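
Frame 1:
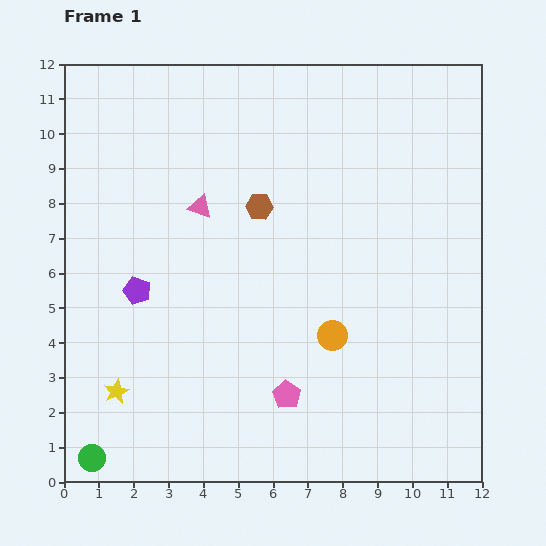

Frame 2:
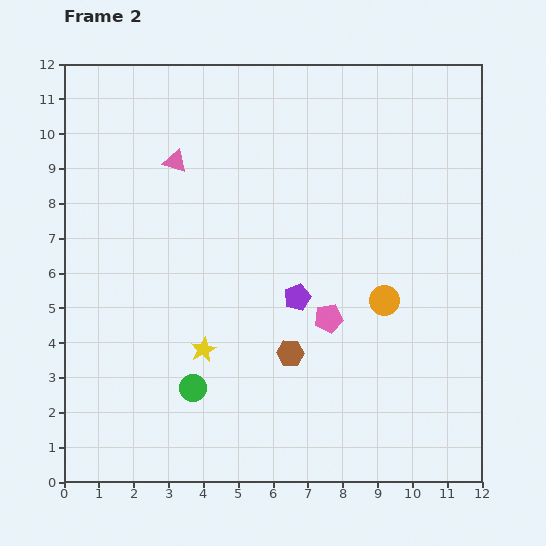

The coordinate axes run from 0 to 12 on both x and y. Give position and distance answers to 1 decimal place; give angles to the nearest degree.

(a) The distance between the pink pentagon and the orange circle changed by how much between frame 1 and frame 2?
-0.4

Distance in frame 1: 2.1. Distance in frame 2: 1.7.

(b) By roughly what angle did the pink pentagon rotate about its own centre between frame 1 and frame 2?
29° clockwise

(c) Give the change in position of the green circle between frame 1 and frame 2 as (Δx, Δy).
(2.9, 2.0)

The green circle was at (0.8, 0.7) in frame 1 and (3.7, 2.7) in frame 2.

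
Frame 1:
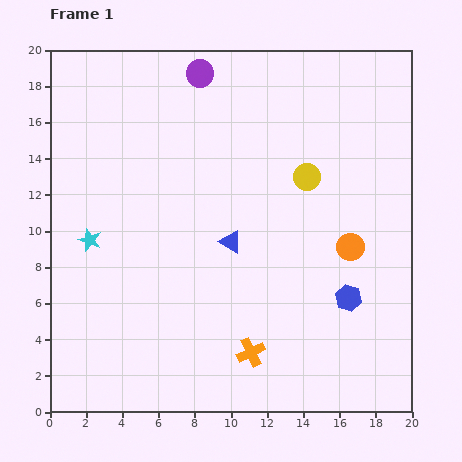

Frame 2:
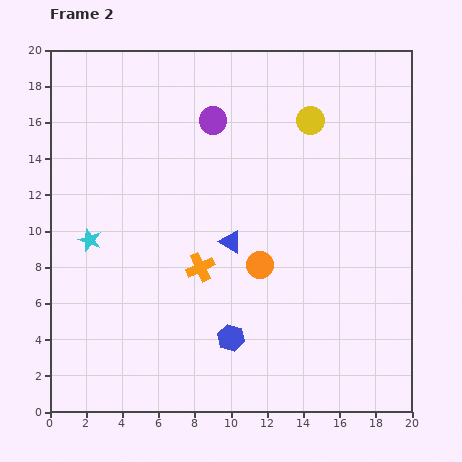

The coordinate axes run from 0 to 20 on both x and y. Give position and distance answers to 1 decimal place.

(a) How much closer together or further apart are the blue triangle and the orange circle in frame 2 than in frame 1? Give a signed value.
-4.5

Distance in frame 1: 6.6. Distance in frame 2: 2.1.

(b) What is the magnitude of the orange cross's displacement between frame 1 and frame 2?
5.5

The orange cross moved from (11.1, 3.3) to (8.3, 8.0), a distance of √(2.8² + 4.7²) ≈ 5.5.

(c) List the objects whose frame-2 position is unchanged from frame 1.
the blue triangle, the cyan star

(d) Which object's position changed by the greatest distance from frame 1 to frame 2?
the blue hexagon

(moved 6.9; next 5.5)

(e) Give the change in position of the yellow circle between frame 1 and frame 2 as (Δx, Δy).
(0.2, 3.1)

The yellow circle was at (14.2, 13.0) in frame 1 and (14.4, 16.1) in frame 2.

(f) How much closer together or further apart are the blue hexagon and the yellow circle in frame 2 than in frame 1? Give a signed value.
+5.7

Distance in frame 1: 7.1. Distance in frame 2: 12.8.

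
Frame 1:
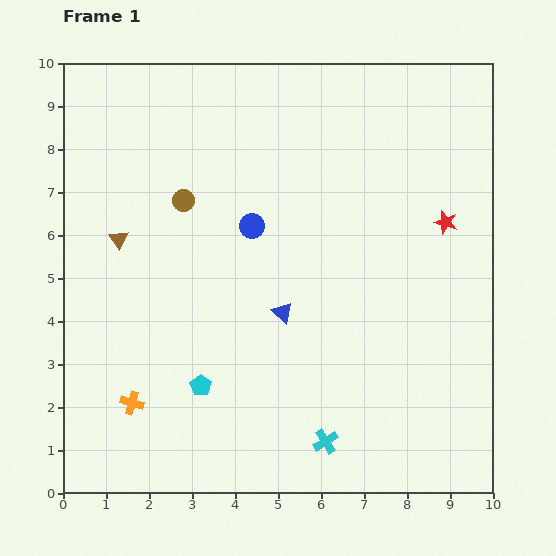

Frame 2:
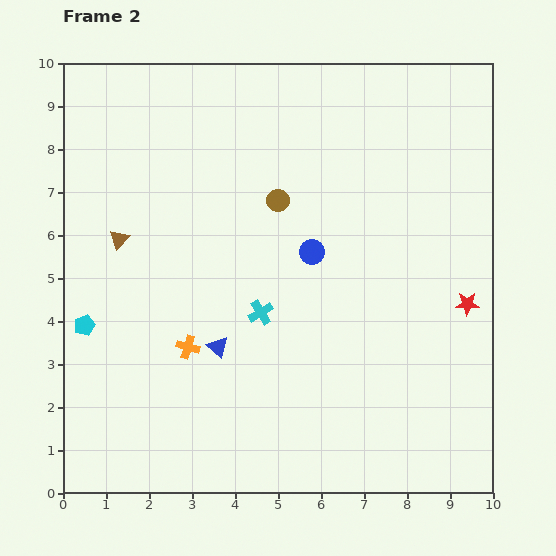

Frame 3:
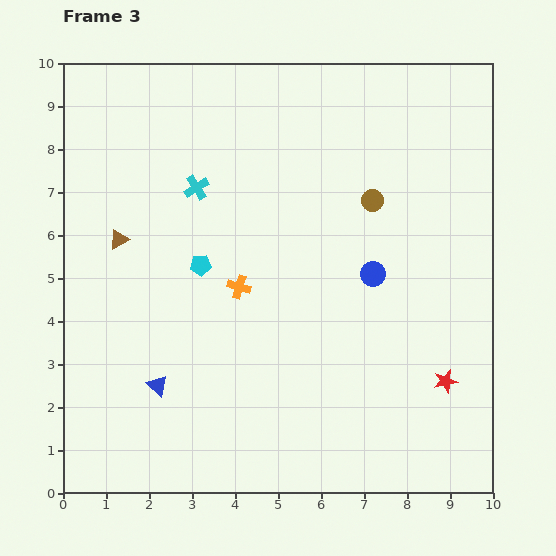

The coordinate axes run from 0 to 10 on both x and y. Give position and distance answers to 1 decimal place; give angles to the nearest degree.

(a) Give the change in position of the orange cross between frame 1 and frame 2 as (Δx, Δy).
(1.3, 1.3)

The orange cross was at (1.6, 2.1) in frame 1 and (2.9, 3.4) in frame 2.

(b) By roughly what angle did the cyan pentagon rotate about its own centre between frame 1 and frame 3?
30° clockwise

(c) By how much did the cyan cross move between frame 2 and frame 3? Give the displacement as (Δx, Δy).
(-1.5, 2.9)

The cyan cross was at (4.6, 4.2) in frame 2 and (3.1, 7.1) in frame 3.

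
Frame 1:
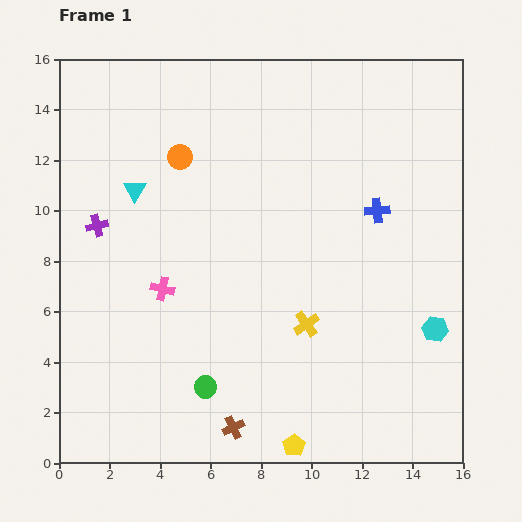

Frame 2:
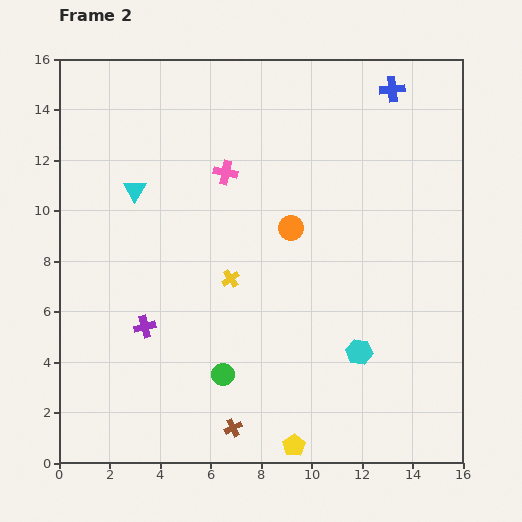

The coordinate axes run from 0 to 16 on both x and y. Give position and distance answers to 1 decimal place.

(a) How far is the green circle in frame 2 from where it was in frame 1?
0.9

The green circle moved from (5.8, 3.0) to (6.5, 3.5), a distance of √(0.7² + 0.5²) ≈ 0.9.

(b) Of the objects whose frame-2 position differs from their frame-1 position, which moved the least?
the green circle

(moved 0.9)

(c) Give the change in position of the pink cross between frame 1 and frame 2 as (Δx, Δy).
(2.5, 4.6)

The pink cross was at (4.1, 6.9) in frame 1 and (6.6, 11.5) in frame 2.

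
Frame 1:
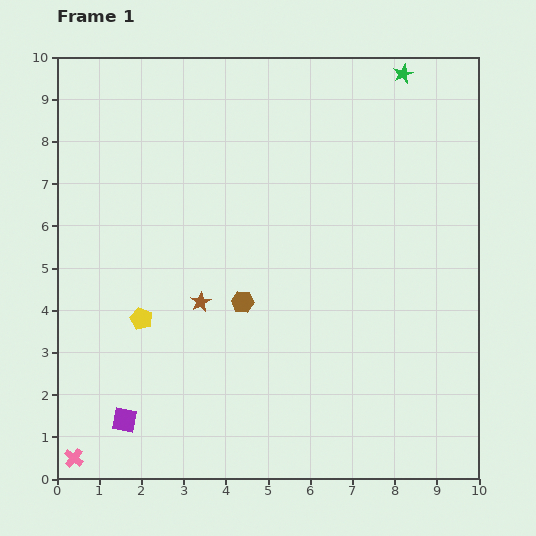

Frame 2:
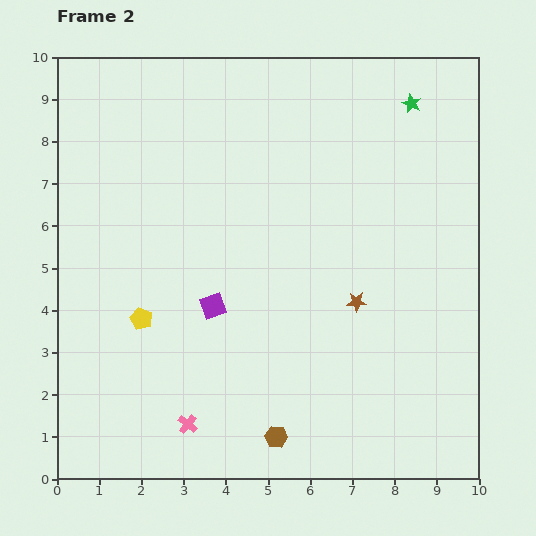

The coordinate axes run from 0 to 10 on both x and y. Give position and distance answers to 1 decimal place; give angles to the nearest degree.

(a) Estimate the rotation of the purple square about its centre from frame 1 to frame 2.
30° counter-clockwise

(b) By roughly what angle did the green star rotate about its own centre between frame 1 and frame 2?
22° counter-clockwise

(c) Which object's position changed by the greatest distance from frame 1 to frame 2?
the brown star

(moved 3.7; next 3.4)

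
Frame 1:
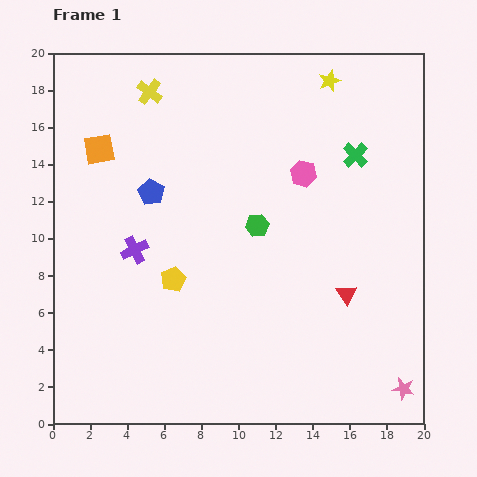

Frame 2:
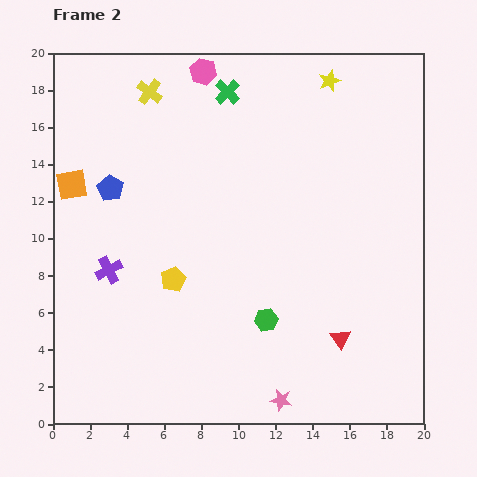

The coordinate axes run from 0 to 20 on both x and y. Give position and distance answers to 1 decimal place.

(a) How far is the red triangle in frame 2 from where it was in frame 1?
2.4

The red triangle moved from (15.8, 7.0) to (15.5, 4.6), a distance of √(0.3² + 2.4²) ≈ 2.4.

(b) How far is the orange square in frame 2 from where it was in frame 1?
2.4

The orange square moved from (2.5, 14.8) to (1.0, 12.9), a distance of √(1.5² + 1.9²) ≈ 2.4.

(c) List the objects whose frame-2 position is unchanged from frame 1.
the yellow cross, the yellow star, the yellow pentagon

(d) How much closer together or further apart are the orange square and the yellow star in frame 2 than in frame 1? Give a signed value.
+2.1

Distance in frame 1: 12.9. Distance in frame 2: 15.0.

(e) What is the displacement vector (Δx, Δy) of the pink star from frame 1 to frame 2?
(-6.6, -0.6)

The pink star was at (18.9, 1.9) in frame 1 and (12.3, 1.3) in frame 2.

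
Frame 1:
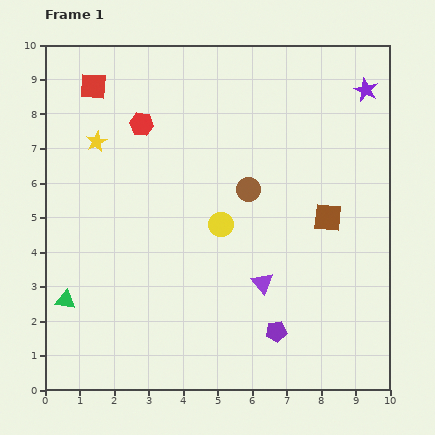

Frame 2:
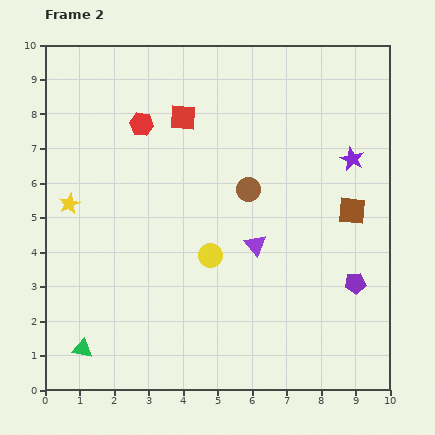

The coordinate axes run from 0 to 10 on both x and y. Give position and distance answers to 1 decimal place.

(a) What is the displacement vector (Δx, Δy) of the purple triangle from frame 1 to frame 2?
(-0.2, 1.1)

The purple triangle was at (6.3, 3.1) in frame 1 and (6.1, 4.2) in frame 2.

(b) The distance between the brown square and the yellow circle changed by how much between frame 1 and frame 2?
+1.2

Distance in frame 1: 3.1. Distance in frame 2: 4.3.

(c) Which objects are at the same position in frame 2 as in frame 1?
the red hexagon, the brown circle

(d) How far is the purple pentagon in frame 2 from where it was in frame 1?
2.7

The purple pentagon moved from (6.7, 1.7) to (9.0, 3.1), a distance of √(2.3² + 1.4²) ≈ 2.7.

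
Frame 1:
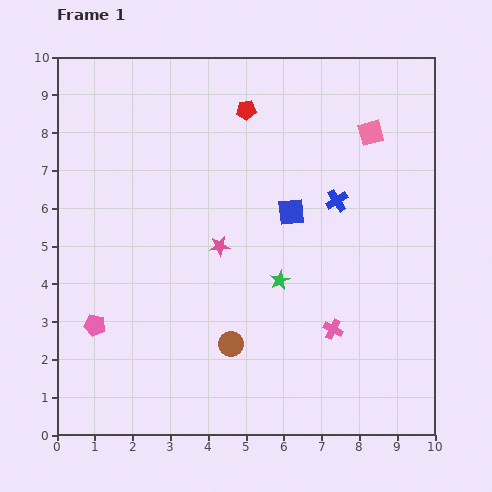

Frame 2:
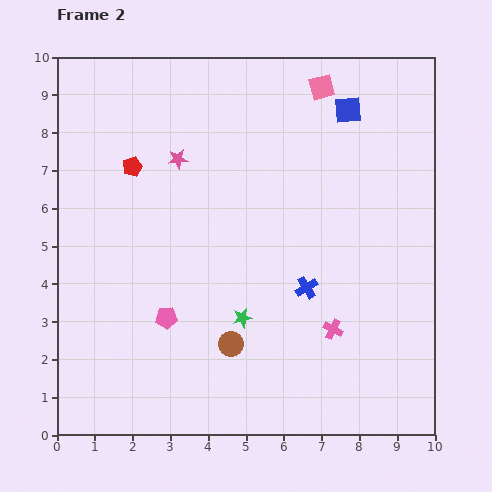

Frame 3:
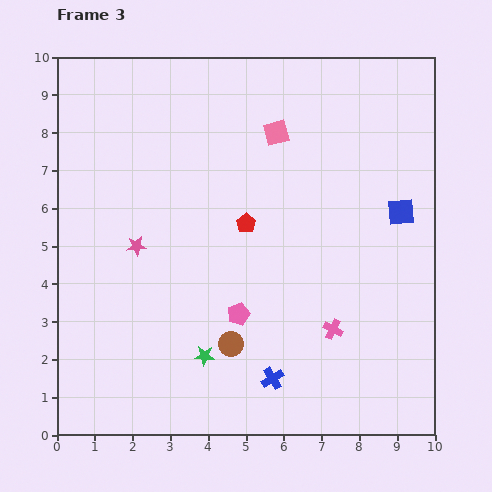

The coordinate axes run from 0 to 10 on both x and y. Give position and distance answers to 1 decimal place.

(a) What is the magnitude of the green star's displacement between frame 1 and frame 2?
1.4

The green star moved from (5.9, 4.1) to (4.9, 3.1), a distance of √(1.0² + 1.0²) ≈ 1.4.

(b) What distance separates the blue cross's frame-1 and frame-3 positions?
5.0

The blue cross moved from (7.4, 6.2) to (5.7, 1.5), a distance of √(1.7² + 4.7²) ≈ 5.0.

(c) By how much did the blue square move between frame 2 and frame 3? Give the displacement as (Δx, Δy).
(1.4, -2.7)

The blue square was at (7.7, 8.6) in frame 2 and (9.1, 5.9) in frame 3.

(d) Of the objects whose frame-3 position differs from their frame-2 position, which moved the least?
the green star

(moved 1.4)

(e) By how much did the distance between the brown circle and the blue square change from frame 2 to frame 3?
-1.2

Distance in frame 2: 6.9. Distance in frame 3: 5.7.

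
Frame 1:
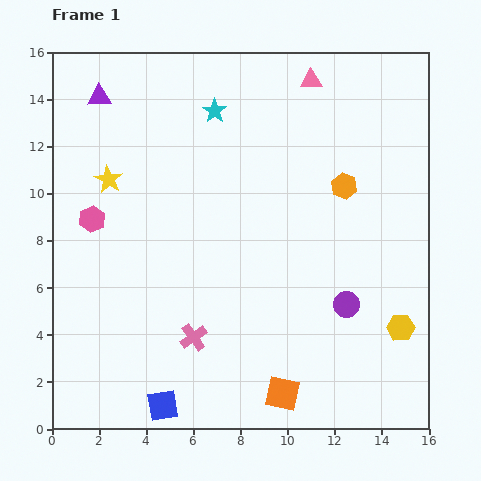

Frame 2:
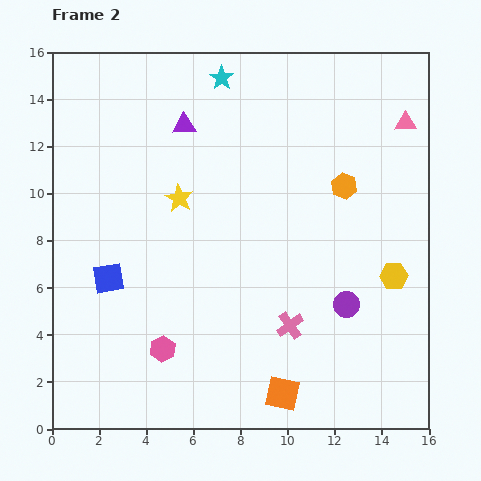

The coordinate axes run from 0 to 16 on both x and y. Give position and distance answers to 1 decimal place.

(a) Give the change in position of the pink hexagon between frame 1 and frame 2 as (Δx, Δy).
(3.0, -5.5)

The pink hexagon was at (1.7, 8.9) in frame 1 and (4.7, 3.4) in frame 2.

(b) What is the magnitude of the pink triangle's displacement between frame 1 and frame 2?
4.4

The pink triangle moved from (11.0, 14.8) to (15.0, 13.0), a distance of √(4.0² + 1.8²) ≈ 4.4.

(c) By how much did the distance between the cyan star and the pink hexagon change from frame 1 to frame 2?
+4.9

Distance in frame 1: 6.9. Distance in frame 2: 11.8.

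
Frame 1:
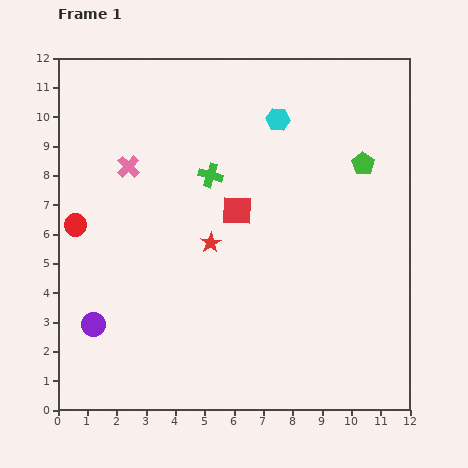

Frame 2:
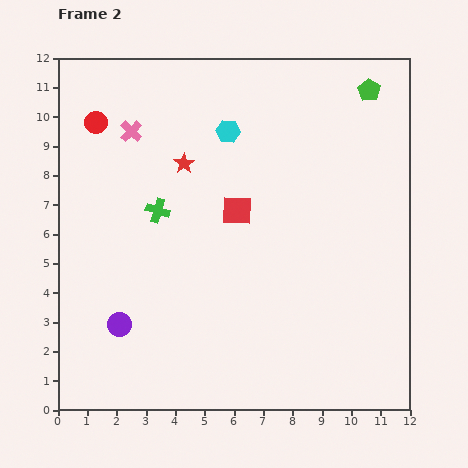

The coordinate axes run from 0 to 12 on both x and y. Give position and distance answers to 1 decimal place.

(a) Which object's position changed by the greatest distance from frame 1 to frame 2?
the red circle

(moved 3.6; next 2.8)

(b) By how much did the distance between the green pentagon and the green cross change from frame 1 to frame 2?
+3.1

Distance in frame 1: 5.2. Distance in frame 2: 8.3.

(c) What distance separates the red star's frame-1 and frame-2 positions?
2.8

The red star moved from (5.2, 5.7) to (4.3, 8.4), a distance of √(0.9² + 2.7²) ≈ 2.8.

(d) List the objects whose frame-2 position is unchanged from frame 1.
the red square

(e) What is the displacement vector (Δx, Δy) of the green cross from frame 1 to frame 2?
(-1.8, -1.2)

The green cross was at (5.2, 8.0) in frame 1 and (3.4, 6.8) in frame 2.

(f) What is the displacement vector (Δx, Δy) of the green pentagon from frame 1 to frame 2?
(0.2, 2.5)

The green pentagon was at (10.4, 8.4) in frame 1 and (10.6, 10.9) in frame 2.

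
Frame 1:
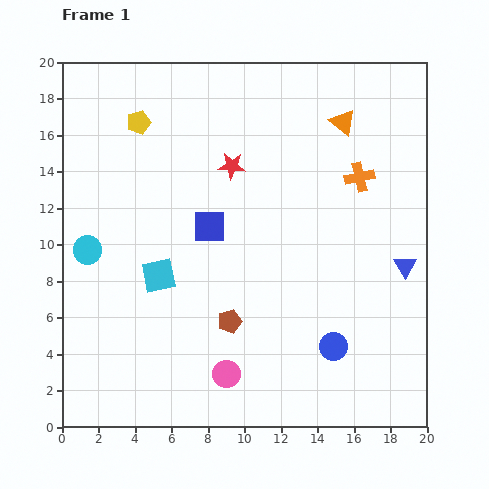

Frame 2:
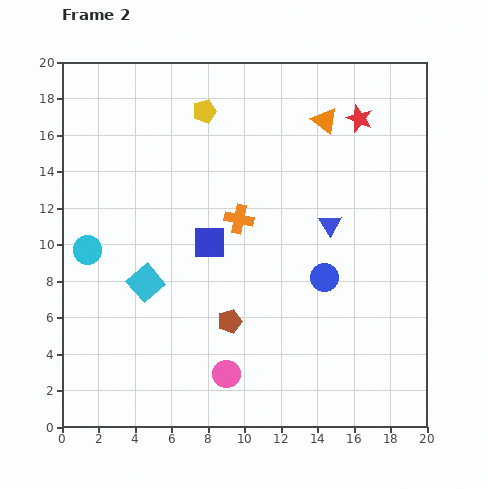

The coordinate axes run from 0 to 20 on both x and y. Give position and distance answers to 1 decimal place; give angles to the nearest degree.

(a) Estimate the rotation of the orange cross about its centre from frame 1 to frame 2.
24° clockwise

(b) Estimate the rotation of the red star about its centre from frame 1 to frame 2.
16° clockwise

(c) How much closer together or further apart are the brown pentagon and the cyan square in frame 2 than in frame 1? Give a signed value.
+0.5

Distance in frame 1: 4.6. Distance in frame 2: 5.1.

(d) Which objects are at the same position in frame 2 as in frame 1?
the cyan circle, the pink circle, the brown pentagon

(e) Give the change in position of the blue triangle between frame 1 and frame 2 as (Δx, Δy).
(-4.1, 2.3)

The blue triangle was at (18.8, 8.8) in frame 1 and (14.7, 11.1) in frame 2.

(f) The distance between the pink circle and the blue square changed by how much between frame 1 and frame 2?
-0.8

Distance in frame 1: 8.1. Distance in frame 2: 7.3.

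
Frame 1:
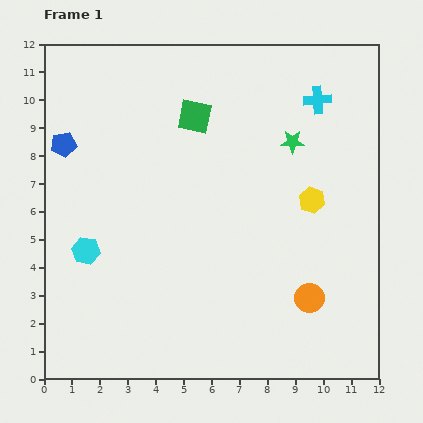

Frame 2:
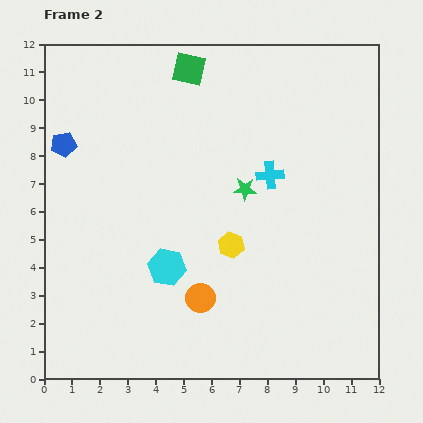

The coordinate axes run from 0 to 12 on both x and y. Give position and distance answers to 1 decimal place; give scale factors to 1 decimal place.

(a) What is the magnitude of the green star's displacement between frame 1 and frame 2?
2.4

The green star moved from (8.9, 8.5) to (7.2, 6.8), a distance of √(1.7² + 1.7²) ≈ 2.4.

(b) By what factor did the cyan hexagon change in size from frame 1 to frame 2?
1.4×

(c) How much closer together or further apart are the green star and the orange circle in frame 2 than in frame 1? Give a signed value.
-1.4

Distance in frame 1: 5.6. Distance in frame 2: 4.2.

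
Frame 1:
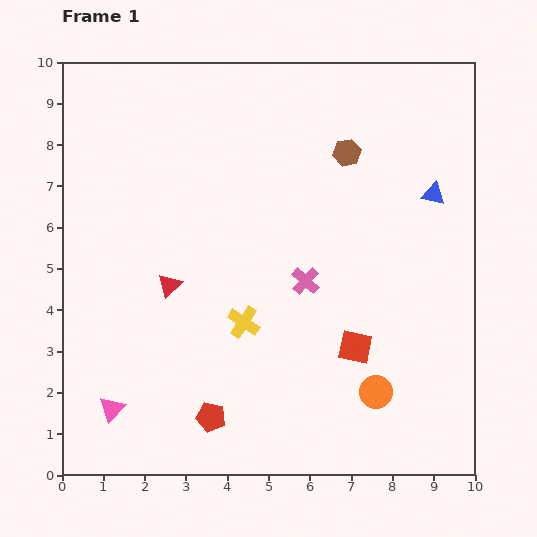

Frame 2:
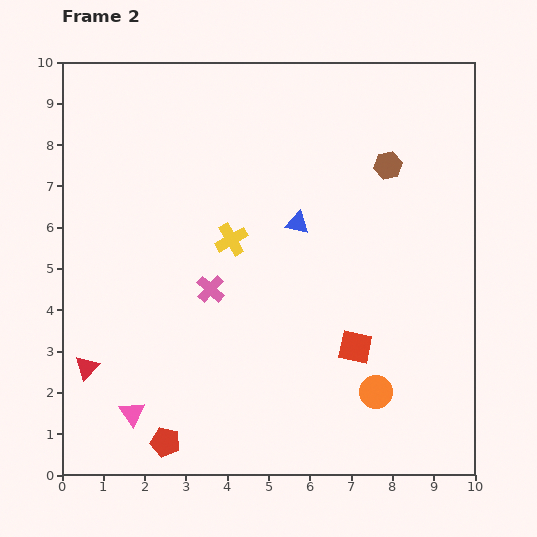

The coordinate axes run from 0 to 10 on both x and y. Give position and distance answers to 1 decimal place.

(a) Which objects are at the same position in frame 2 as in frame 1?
the red square, the orange circle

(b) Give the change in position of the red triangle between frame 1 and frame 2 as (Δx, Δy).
(-2.0, -2.0)

The red triangle was at (2.6, 4.6) in frame 1 and (0.6, 2.6) in frame 2.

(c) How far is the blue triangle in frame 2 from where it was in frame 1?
3.4

The blue triangle moved from (9.0, 6.8) to (5.7, 6.1), a distance of √(3.3² + 0.7²) ≈ 3.4.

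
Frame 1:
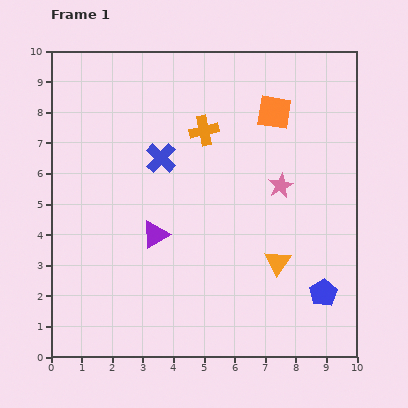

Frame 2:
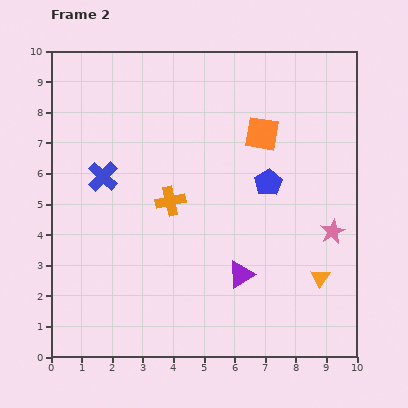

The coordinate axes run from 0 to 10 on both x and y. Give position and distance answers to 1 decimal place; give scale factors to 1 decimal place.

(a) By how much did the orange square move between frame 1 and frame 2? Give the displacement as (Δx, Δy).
(-0.4, -0.7)

The orange square was at (7.3, 8.0) in frame 1 and (6.9, 7.3) in frame 2.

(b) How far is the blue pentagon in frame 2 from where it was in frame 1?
4.0

The blue pentagon moved from (8.9, 2.1) to (7.1, 5.7), a distance of √(1.8² + 3.6²) ≈ 4.0.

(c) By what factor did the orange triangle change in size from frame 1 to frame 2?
0.7×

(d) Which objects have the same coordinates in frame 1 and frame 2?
none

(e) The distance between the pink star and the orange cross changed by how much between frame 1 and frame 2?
+2.3

Distance in frame 1: 3.1. Distance in frame 2: 5.4.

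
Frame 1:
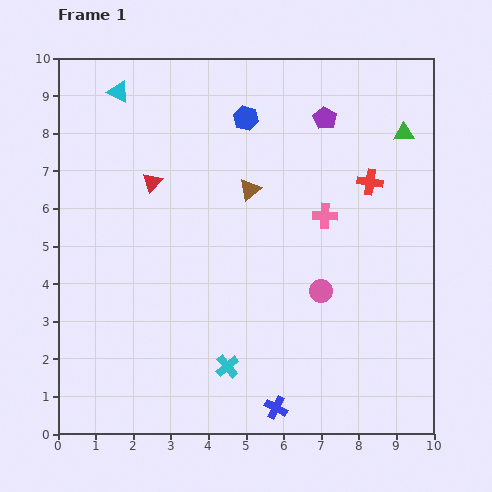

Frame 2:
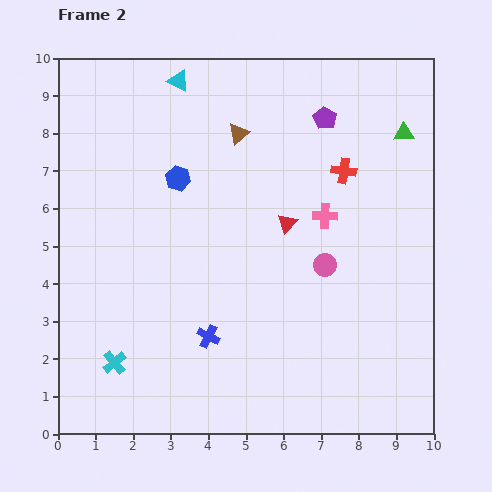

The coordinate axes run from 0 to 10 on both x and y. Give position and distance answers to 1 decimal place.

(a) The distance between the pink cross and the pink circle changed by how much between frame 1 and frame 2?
-0.7

Distance in frame 1: 2.0. Distance in frame 2: 1.3.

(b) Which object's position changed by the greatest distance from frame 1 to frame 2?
the red triangle

(moved 3.8; next 3.0)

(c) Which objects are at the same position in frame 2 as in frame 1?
the purple pentagon, the green triangle, the pink cross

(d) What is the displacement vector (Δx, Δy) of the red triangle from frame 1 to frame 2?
(3.6, -1.1)

The red triangle was at (2.5, 6.7) in frame 1 and (6.1, 5.6) in frame 2.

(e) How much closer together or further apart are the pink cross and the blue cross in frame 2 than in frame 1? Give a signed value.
-0.8

Distance in frame 1: 5.3. Distance in frame 2: 4.5.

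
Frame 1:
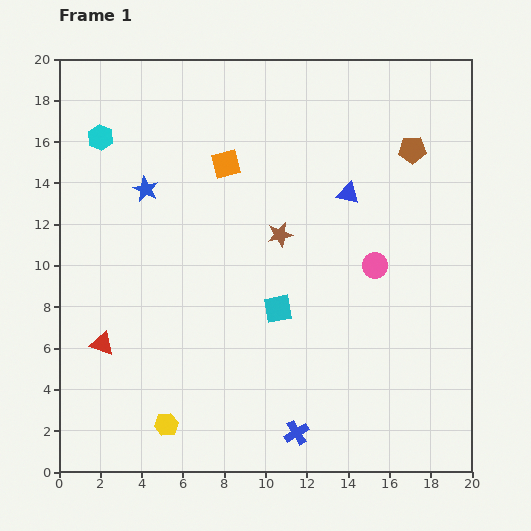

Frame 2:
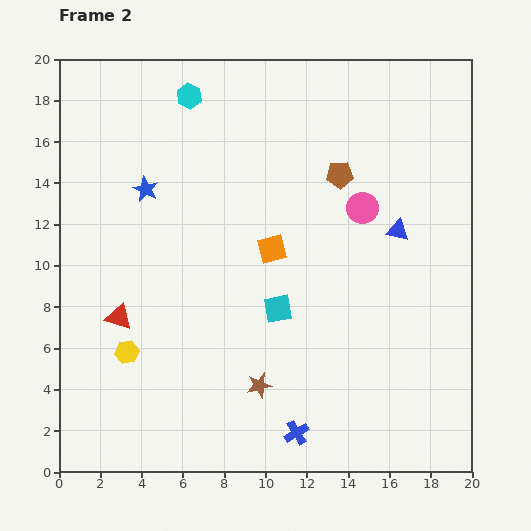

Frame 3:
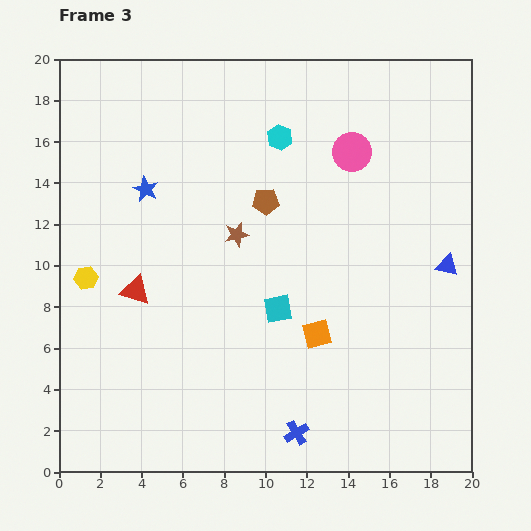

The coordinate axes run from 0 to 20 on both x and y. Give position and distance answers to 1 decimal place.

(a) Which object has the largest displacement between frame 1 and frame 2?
the brown star

(moved 7.4; next 4.7)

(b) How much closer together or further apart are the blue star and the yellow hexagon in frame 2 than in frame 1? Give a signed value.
-3.4

Distance in frame 1: 11.4. Distance in frame 2: 8.0.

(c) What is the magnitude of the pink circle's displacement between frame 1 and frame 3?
5.6

The pink circle moved from (15.3, 10.0) to (14.2, 15.5), a distance of √(1.1² + 5.5²) ≈ 5.6.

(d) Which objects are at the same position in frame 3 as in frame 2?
the cyan square, the blue star, the blue cross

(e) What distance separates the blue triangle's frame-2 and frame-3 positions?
2.9

The blue triangle moved from (16.4, 11.7) to (18.8, 10.0), a distance of √(2.4² + 1.7²) ≈ 2.9.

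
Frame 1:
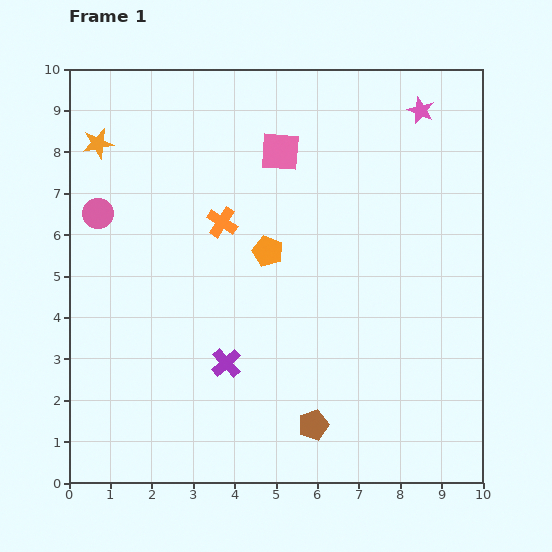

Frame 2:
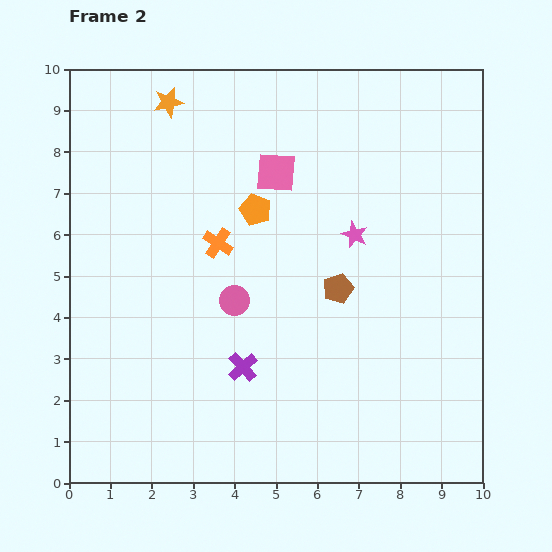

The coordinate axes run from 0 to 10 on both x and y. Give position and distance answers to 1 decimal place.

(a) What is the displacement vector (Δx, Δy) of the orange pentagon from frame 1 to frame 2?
(-0.3, 1.0)

The orange pentagon was at (4.8, 5.6) in frame 1 and (4.5, 6.6) in frame 2.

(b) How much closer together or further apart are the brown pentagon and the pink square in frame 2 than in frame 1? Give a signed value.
-3.4

Distance in frame 1: 6.6. Distance in frame 2: 3.2.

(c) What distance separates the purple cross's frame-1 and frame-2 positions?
0.4

The purple cross moved from (3.8, 2.9) to (4.2, 2.8), a distance of √(0.4² + 0.1²) ≈ 0.4.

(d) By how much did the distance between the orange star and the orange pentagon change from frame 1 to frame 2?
-1.6

Distance in frame 1: 4.9. Distance in frame 2: 3.3.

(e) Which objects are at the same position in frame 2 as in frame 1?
none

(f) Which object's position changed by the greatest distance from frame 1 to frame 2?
the pink circle

(moved 3.9; next 3.4)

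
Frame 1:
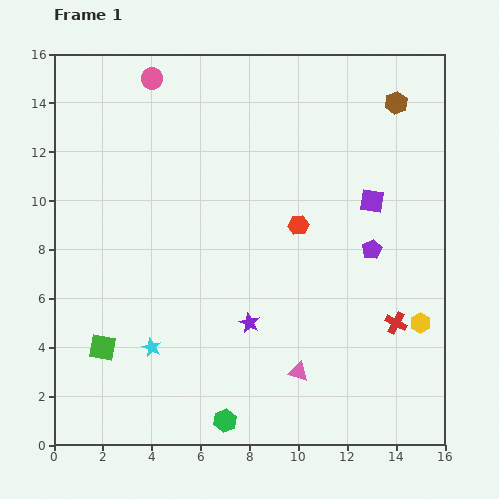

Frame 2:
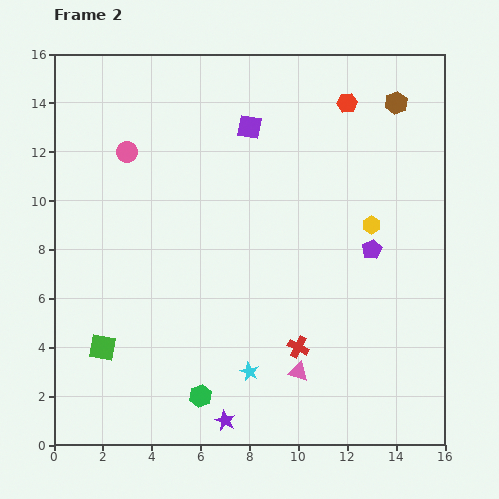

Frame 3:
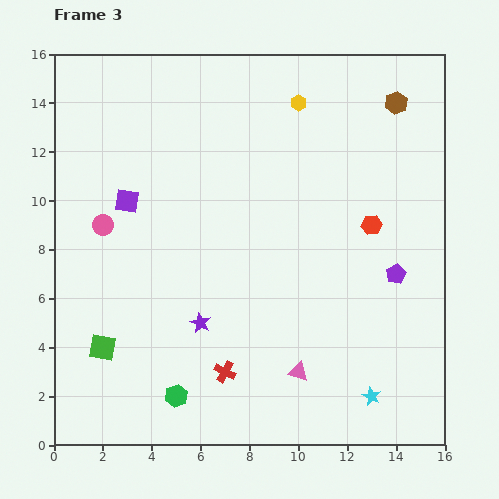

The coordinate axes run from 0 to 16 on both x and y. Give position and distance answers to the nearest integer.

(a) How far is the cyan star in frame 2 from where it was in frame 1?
4

The cyan star moved from (4, 4) to (8, 3), a distance of √(4² + 1²) ≈ 4.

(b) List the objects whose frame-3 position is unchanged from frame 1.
the green square, the brown hexagon, the pink triangle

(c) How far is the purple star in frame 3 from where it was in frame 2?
4

The purple star moved from (7, 1) to (6, 5), a distance of √(1² + 4²) ≈ 4.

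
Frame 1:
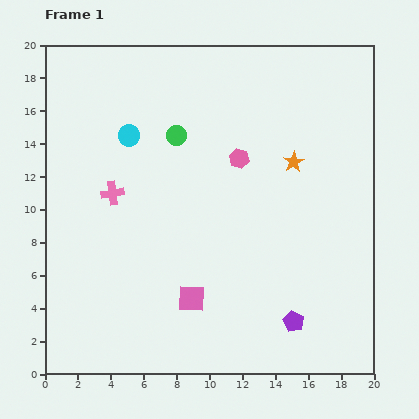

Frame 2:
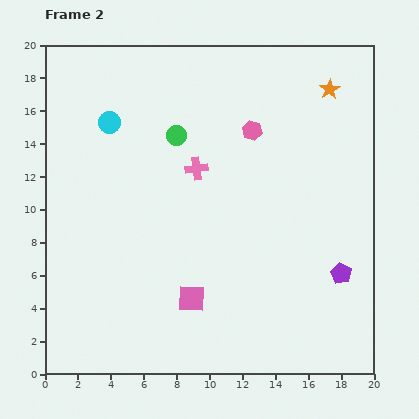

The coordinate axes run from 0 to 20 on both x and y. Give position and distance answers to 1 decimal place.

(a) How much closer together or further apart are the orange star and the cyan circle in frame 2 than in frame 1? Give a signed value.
+3.4

Distance in frame 1: 10.1. Distance in frame 2: 13.5.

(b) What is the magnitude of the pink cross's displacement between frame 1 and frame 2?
5.3

The pink cross moved from (4.1, 11.0) to (9.2, 12.5), a distance of √(5.1² + 1.5²) ≈ 5.3.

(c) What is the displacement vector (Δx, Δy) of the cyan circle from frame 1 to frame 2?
(-1.2, 0.8)

The cyan circle was at (5.1, 14.5) in frame 1 and (3.9, 15.3) in frame 2.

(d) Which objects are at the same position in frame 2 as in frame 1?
the pink square, the green circle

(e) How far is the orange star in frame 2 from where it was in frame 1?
4.9

The orange star moved from (15.1, 12.9) to (17.3, 17.3), a distance of √(2.2² + 4.4²) ≈ 4.9.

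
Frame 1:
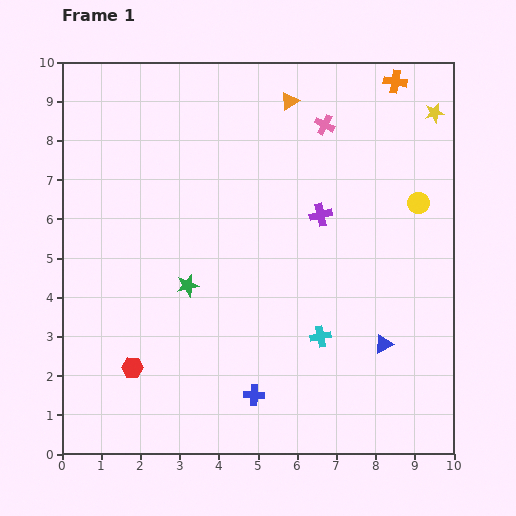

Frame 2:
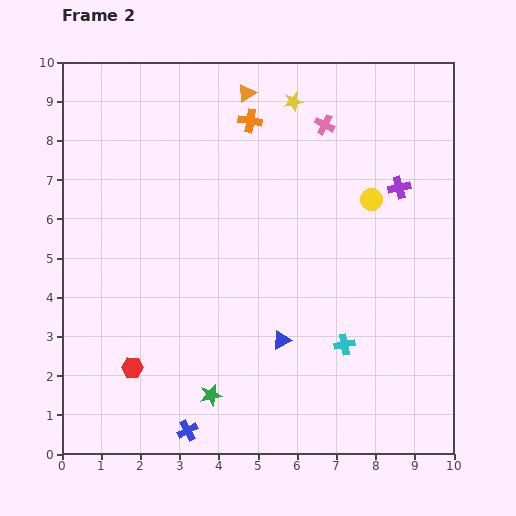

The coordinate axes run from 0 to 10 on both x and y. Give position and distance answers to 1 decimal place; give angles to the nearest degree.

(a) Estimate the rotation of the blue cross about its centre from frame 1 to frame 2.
31° counter-clockwise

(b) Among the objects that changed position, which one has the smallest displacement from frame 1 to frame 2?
the cyan cross

(moved 0.6)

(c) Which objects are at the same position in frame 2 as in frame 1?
the red hexagon, the pink cross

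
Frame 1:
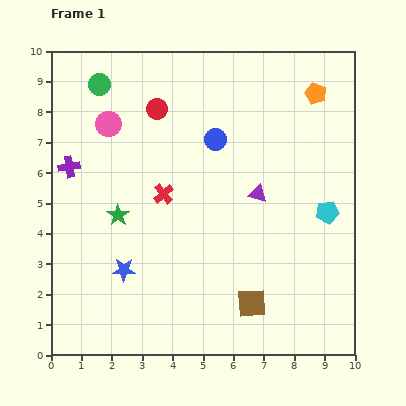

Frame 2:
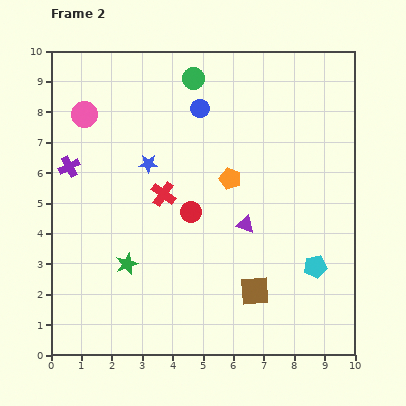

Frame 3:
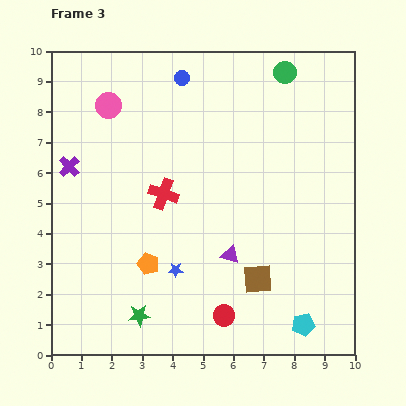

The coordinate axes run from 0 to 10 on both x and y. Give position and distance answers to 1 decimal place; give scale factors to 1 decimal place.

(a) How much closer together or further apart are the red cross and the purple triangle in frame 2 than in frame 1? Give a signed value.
-0.2

Distance in frame 1: 3.1. Distance in frame 2: 2.9.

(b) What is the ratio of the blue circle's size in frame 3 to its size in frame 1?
0.7×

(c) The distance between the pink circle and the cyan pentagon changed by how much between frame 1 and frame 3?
+1.8

Distance in frame 1: 7.8. Distance in frame 3: 9.6.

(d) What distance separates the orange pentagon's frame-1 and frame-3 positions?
7.8

The orange pentagon moved from (8.7, 8.6) to (3.2, 3.0), a distance of √(5.5² + 5.6²) ≈ 7.8.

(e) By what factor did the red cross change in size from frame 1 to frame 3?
1.5×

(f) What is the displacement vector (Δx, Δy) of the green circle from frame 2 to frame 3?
(3.0, 0.2)

The green circle was at (4.7, 9.1) in frame 2 and (7.7, 9.3) in frame 3.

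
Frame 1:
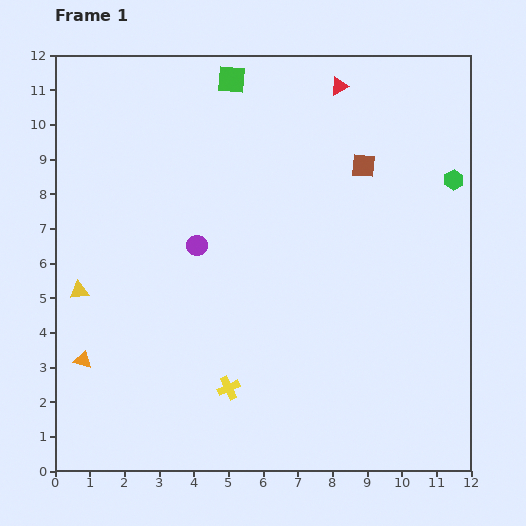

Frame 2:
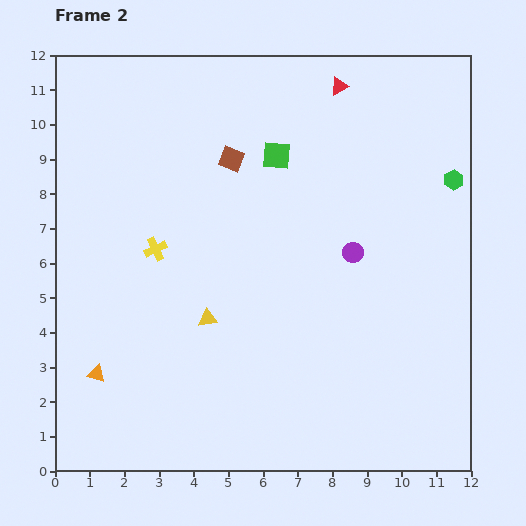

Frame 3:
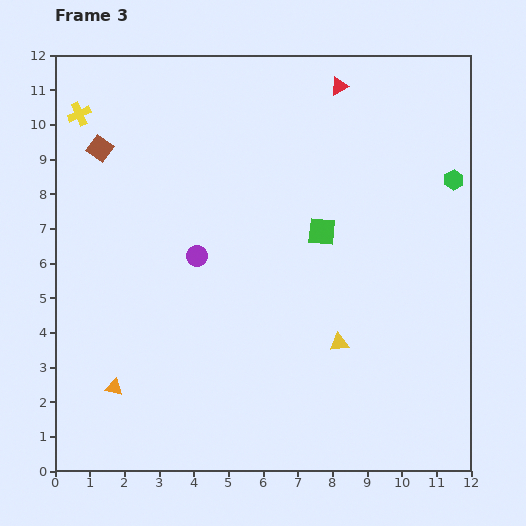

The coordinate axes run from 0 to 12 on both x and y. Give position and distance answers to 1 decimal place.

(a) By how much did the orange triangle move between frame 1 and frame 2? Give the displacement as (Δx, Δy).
(0.4, -0.4)

The orange triangle was at (0.8, 3.2) in frame 1 and (1.2, 2.8) in frame 2.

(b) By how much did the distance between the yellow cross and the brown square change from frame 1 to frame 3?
-6.3

Distance in frame 1: 7.5. Distance in frame 3: 1.2.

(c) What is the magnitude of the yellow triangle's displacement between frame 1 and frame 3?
7.6

The yellow triangle moved from (0.7, 5.2) to (8.2, 3.7), a distance of √(7.5² + 1.5²) ≈ 7.6.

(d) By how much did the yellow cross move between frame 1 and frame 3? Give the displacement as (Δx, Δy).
(-4.3, 7.9)

The yellow cross was at (5.0, 2.4) in frame 1 and (0.7, 10.3) in frame 3.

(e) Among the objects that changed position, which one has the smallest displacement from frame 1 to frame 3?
the purple circle

(moved 0.3)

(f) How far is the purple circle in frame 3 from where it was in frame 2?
4.5

The purple circle moved from (8.6, 6.3) to (4.1, 6.2), a distance of √(4.5² + 0.1²) ≈ 4.5.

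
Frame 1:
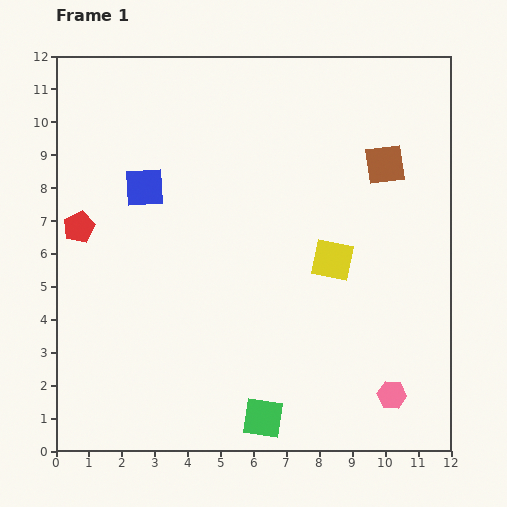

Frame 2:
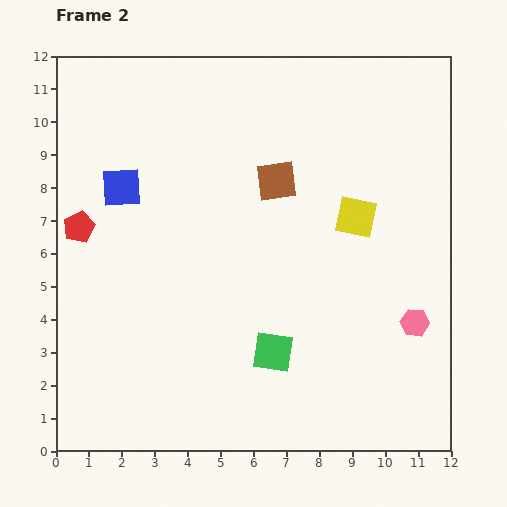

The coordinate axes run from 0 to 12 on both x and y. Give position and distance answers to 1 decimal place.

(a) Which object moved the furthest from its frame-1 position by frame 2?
the brown square

(moved 3.3; next 2.3)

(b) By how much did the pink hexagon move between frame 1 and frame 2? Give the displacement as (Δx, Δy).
(0.7, 2.2)

The pink hexagon was at (10.2, 1.7) in frame 1 and (10.9, 3.9) in frame 2.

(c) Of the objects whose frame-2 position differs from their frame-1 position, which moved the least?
the blue square

(moved 0.7)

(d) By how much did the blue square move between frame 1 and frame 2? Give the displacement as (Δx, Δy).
(-0.7, 0.0)

The blue square was at (2.7, 8.0) in frame 1 and (2.0, 8.0) in frame 2.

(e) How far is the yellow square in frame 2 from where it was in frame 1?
1.5

The yellow square moved from (8.4, 5.8) to (9.1, 7.1), a distance of √(0.7² + 1.3²) ≈ 1.5.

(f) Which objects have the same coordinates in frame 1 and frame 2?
the red pentagon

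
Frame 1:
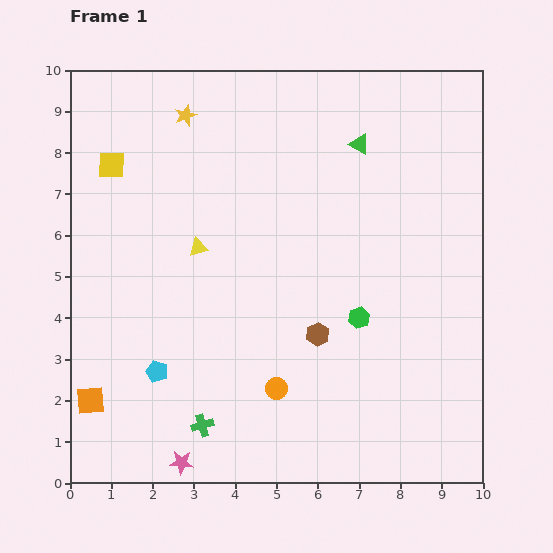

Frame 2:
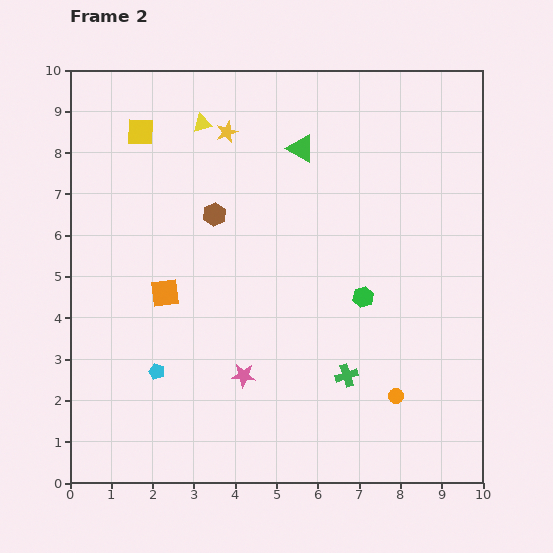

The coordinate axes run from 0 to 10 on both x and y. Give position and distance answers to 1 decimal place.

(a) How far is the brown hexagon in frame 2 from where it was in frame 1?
3.8

The brown hexagon moved from (6.0, 3.6) to (3.5, 6.5), a distance of √(2.5² + 2.9²) ≈ 3.8.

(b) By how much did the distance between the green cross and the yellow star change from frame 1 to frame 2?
-0.9

Distance in frame 1: 7.5. Distance in frame 2: 6.6.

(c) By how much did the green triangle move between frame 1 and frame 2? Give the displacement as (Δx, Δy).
(-1.4, -0.1)

The green triangle was at (7.0, 8.2) in frame 1 and (5.6, 8.1) in frame 2.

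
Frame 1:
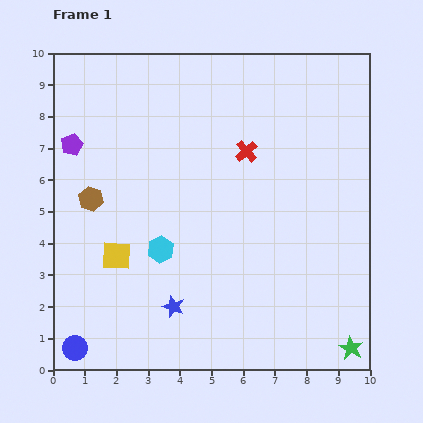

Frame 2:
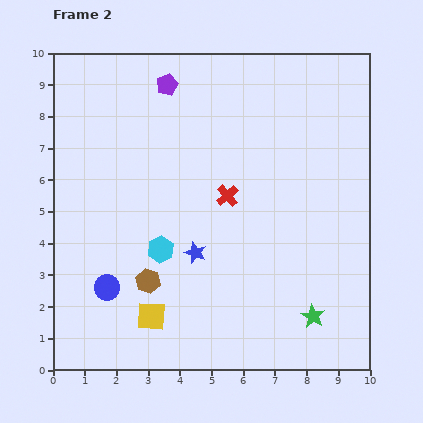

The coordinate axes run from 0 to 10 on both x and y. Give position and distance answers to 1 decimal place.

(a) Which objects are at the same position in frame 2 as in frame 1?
the cyan hexagon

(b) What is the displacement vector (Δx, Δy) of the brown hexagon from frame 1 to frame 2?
(1.8, -2.6)

The brown hexagon was at (1.2, 5.4) in frame 1 and (3.0, 2.8) in frame 2.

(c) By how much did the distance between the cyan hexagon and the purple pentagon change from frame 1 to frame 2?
+0.9

Distance in frame 1: 4.3. Distance in frame 2: 5.2.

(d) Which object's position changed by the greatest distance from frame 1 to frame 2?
the purple pentagon

(moved 3.6; next 3.2)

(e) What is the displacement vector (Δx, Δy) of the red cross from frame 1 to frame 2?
(-0.6, -1.4)

The red cross was at (6.1, 6.9) in frame 1 and (5.5, 5.5) in frame 2.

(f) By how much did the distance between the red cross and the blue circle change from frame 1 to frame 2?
-3.4

Distance in frame 1: 8.2. Distance in frame 2: 4.8.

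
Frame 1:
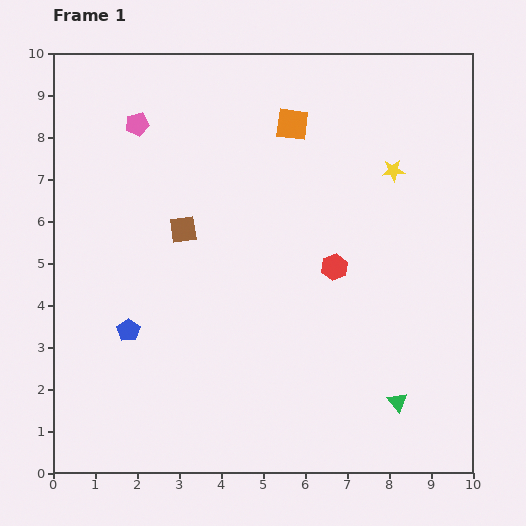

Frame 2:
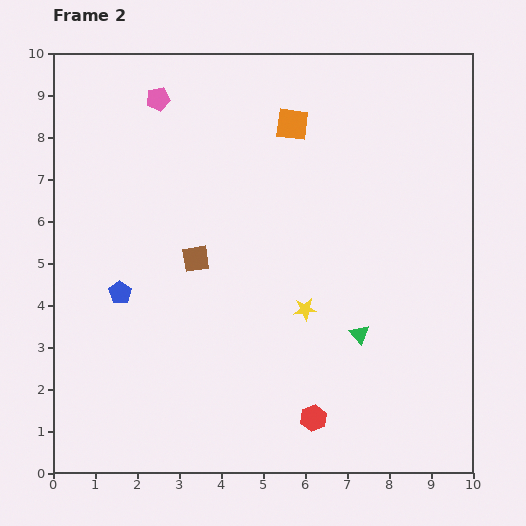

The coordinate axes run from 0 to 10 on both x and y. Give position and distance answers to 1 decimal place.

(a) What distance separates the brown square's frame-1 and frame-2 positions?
0.8

The brown square moved from (3.1, 5.8) to (3.4, 5.1), a distance of √(0.3² + 0.7²) ≈ 0.8.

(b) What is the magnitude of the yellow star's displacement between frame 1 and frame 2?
3.9

The yellow star moved from (8.1, 7.2) to (6.0, 3.9), a distance of √(2.1² + 3.3²) ≈ 3.9.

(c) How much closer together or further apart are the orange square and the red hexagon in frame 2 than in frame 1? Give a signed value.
+3.5

Distance in frame 1: 3.5. Distance in frame 2: 7.0.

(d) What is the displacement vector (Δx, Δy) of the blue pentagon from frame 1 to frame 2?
(-0.2, 0.9)

The blue pentagon was at (1.8, 3.4) in frame 1 and (1.6, 4.3) in frame 2.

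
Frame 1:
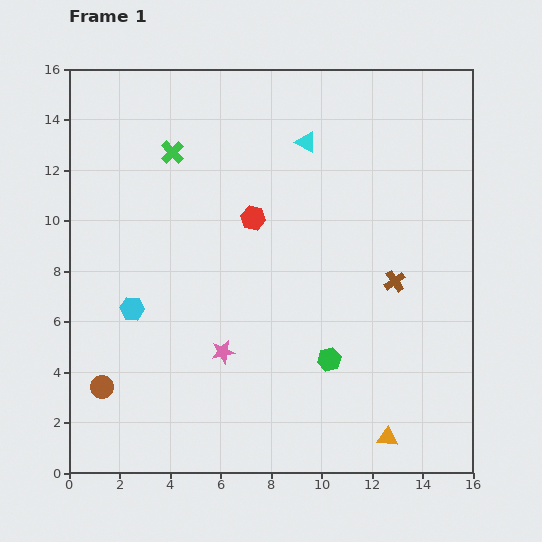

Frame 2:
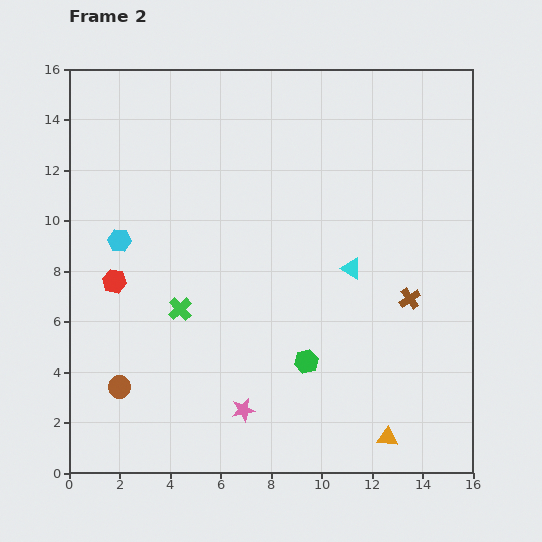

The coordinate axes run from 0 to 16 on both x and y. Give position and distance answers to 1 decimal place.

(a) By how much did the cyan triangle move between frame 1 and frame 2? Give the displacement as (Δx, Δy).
(1.8, -5.0)

The cyan triangle was at (9.4, 13.1) in frame 1 and (11.2, 8.1) in frame 2.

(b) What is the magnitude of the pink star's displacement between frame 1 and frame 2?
2.4

The pink star moved from (6.1, 4.8) to (6.9, 2.5), a distance of √(0.8² + 2.3²) ≈ 2.4.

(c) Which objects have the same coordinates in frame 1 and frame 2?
the orange triangle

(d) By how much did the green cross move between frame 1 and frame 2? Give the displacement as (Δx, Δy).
(0.3, -6.2)

The green cross was at (4.1, 12.7) in frame 1 and (4.4, 6.5) in frame 2.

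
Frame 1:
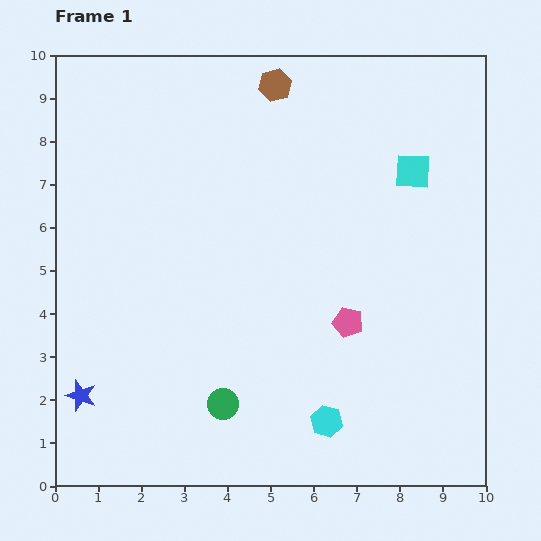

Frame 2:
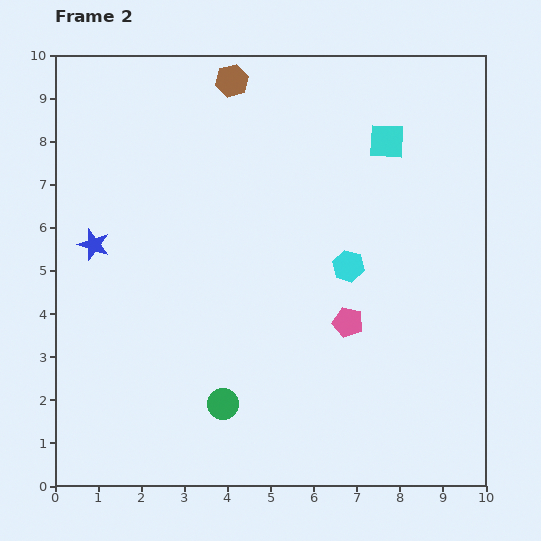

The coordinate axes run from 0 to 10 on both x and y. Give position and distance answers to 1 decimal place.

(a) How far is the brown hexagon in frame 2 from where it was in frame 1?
1.0

The brown hexagon moved from (5.1, 9.3) to (4.1, 9.4), a distance of √(1.0² + 0.1²) ≈ 1.0.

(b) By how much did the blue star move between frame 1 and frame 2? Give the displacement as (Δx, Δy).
(0.3, 3.5)

The blue star was at (0.6, 2.1) in frame 1 and (0.9, 5.6) in frame 2.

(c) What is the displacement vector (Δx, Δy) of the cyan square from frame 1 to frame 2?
(-0.6, 0.7)

The cyan square was at (8.3, 7.3) in frame 1 and (7.7, 8.0) in frame 2.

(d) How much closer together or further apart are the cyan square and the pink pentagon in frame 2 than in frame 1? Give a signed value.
+0.5

Distance in frame 1: 3.8. Distance in frame 2: 4.3.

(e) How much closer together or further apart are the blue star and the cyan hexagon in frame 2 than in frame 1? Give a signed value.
+0.2

Distance in frame 1: 5.7. Distance in frame 2: 5.9.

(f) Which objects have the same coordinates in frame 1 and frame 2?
the green circle, the pink pentagon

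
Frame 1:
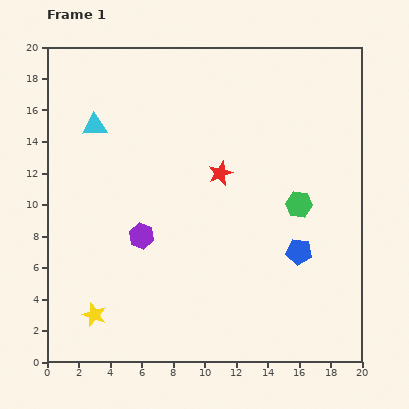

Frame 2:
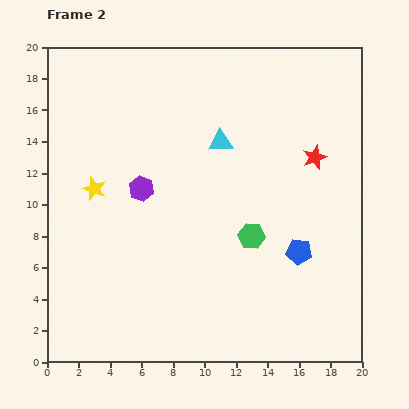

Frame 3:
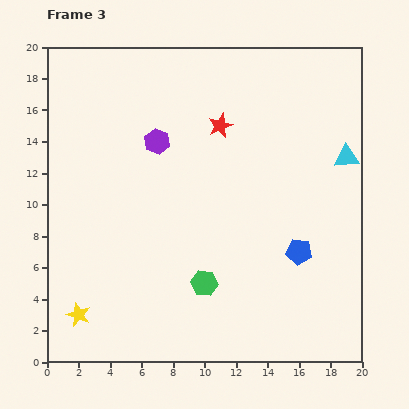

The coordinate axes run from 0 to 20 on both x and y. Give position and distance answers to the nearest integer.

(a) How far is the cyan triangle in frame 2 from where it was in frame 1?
8

The cyan triangle moved from (3, 15) to (11, 14), a distance of √(8² + 1²) ≈ 8.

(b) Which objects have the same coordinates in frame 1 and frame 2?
the blue pentagon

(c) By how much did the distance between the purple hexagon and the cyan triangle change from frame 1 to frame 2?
-2

Distance in frame 1: 8. Distance in frame 2: 6.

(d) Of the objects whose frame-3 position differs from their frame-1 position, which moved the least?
the yellow star

(moved 1)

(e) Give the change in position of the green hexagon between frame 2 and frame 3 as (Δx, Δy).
(-3, -3)

The green hexagon was at (13, 8) in frame 2 and (10, 5) in frame 3.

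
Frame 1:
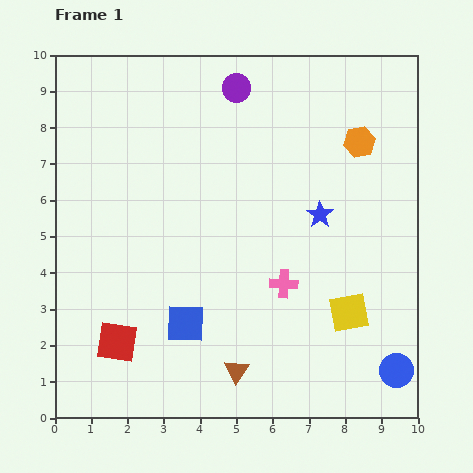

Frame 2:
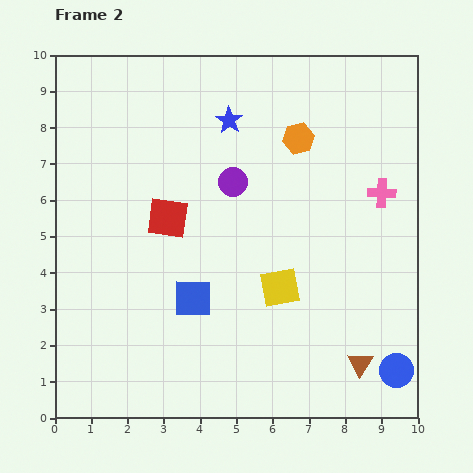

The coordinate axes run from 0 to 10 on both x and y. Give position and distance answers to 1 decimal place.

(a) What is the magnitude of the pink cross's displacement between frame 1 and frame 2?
3.7

The pink cross moved from (6.3, 3.7) to (9.0, 6.2), a distance of √(2.7² + 2.5²) ≈ 3.7.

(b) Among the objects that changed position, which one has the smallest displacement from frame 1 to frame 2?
the blue square

(moved 0.7)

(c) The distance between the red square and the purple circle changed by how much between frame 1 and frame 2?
-5.6

Distance in frame 1: 7.7. Distance in frame 2: 2.1.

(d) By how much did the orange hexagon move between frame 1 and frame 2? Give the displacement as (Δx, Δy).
(-1.7, 0.1)

The orange hexagon was at (8.4, 7.6) in frame 1 and (6.7, 7.7) in frame 2.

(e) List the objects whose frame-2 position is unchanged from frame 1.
the blue circle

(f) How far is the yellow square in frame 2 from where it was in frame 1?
2.0

The yellow square moved from (8.1, 2.9) to (6.2, 3.6), a distance of √(1.9² + 0.7²) ≈ 2.0.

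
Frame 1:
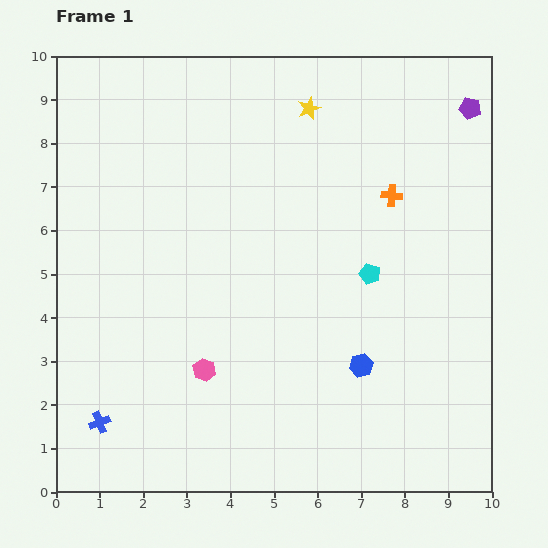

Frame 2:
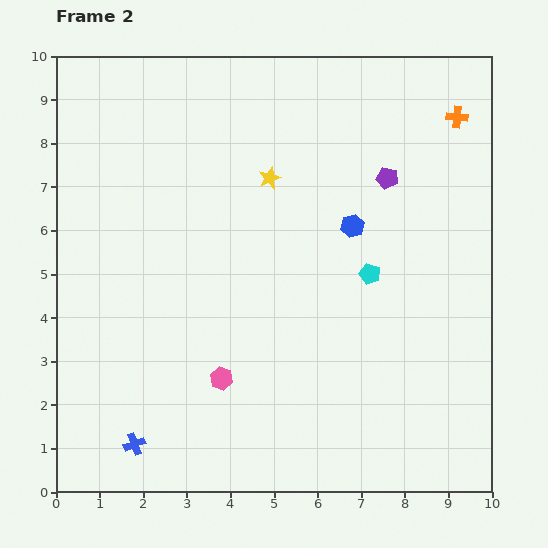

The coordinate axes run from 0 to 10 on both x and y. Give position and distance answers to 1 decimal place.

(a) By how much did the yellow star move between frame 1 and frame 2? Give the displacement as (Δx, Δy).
(-0.9, -1.6)

The yellow star was at (5.8, 8.8) in frame 1 and (4.9, 7.2) in frame 2.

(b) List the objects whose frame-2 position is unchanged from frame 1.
the cyan pentagon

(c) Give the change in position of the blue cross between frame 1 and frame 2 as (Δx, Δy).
(0.8, -0.5)

The blue cross was at (1.0, 1.6) in frame 1 and (1.8, 1.1) in frame 2.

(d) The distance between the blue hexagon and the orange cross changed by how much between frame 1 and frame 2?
-0.5

Distance in frame 1: 4.0. Distance in frame 2: 3.5.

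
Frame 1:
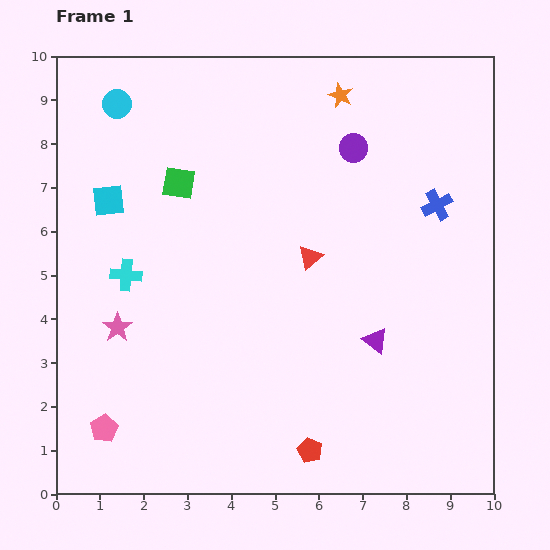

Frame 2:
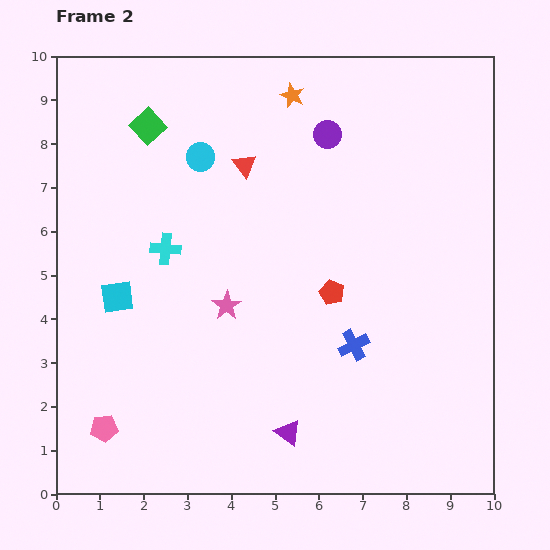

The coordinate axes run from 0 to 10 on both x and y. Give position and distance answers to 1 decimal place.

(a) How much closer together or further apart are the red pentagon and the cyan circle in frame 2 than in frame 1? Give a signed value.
-4.7

Distance in frame 1: 9.0. Distance in frame 2: 4.3.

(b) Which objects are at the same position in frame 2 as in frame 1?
the pink pentagon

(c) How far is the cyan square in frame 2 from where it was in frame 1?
2.2

The cyan square moved from (1.2, 6.7) to (1.4, 4.5), a distance of √(0.2² + 2.2²) ≈ 2.2.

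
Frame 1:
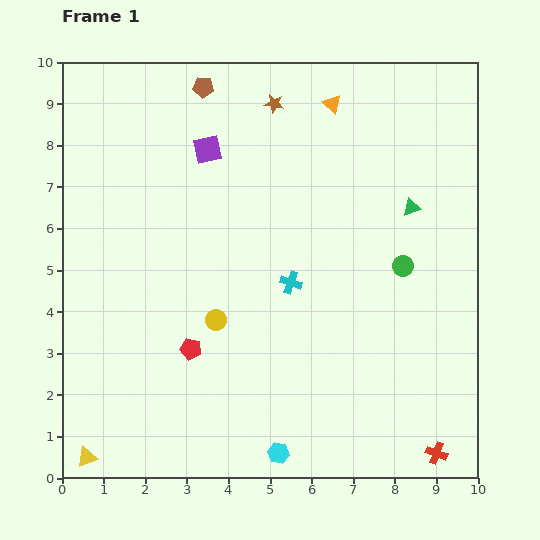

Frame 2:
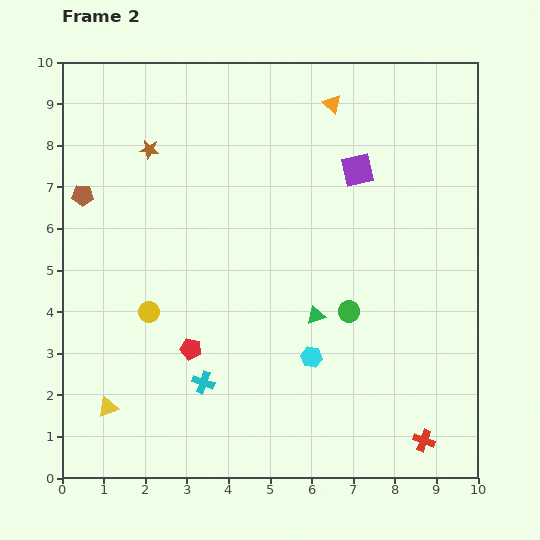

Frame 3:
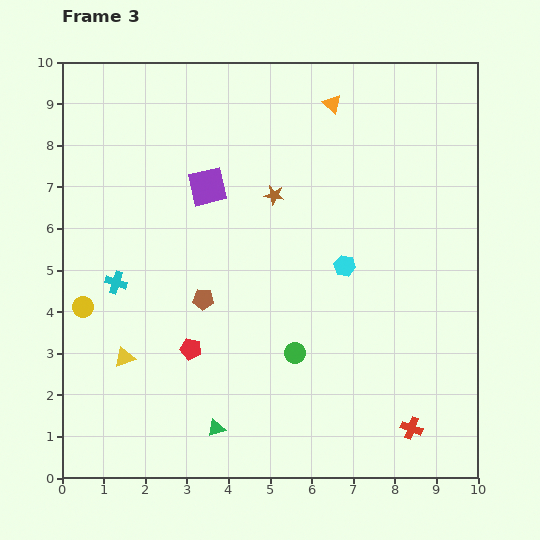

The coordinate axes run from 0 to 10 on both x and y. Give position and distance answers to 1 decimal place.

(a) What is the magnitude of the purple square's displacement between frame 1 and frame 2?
3.6

The purple square moved from (3.5, 7.9) to (7.1, 7.4), a distance of √(3.6² + 0.5²) ≈ 3.6.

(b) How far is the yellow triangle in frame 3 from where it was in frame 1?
2.6

The yellow triangle moved from (0.6, 0.5) to (1.5, 2.9), a distance of √(0.9² + 2.4²) ≈ 2.6.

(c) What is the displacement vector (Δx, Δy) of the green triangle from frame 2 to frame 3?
(-2.4, -2.7)

The green triangle was at (6.1, 3.9) in frame 2 and (3.7, 1.2) in frame 3.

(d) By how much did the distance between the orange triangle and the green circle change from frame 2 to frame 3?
+1.1

Distance in frame 2: 5.0. Distance in frame 3: 6.1.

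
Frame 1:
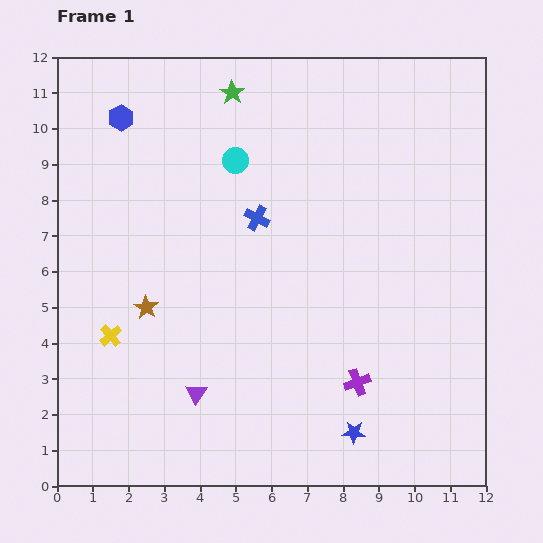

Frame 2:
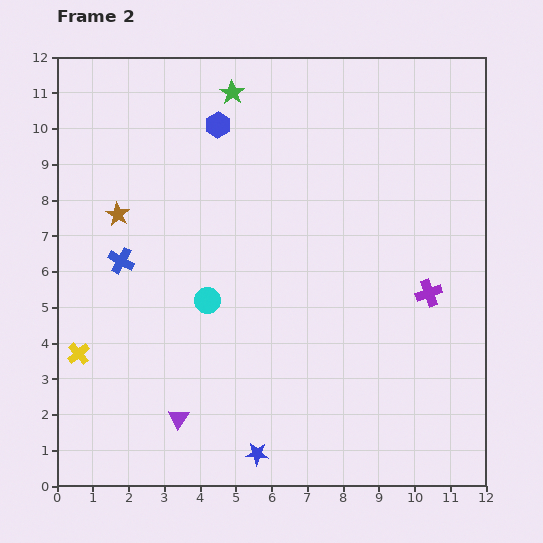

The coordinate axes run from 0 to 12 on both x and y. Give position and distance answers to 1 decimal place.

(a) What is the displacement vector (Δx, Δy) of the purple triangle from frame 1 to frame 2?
(-0.5, -0.7)

The purple triangle was at (3.9, 2.6) in frame 1 and (3.4, 1.9) in frame 2.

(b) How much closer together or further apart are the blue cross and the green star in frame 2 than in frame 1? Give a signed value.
+2.0

Distance in frame 1: 3.6. Distance in frame 2: 5.6.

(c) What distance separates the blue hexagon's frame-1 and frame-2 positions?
2.7

The blue hexagon moved from (1.8, 10.3) to (4.5, 10.1), a distance of √(2.7² + 0.2²) ≈ 2.7.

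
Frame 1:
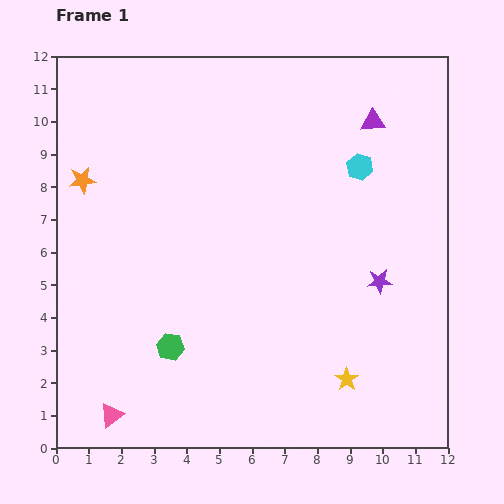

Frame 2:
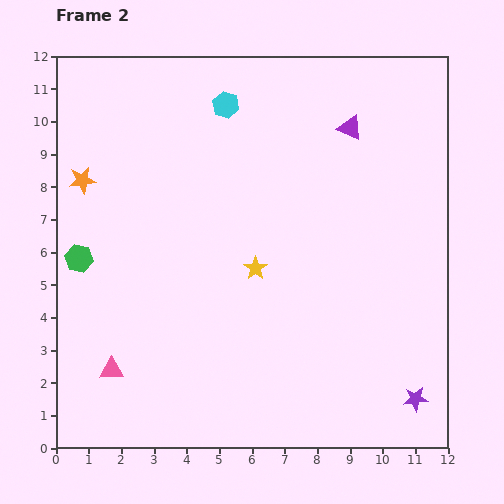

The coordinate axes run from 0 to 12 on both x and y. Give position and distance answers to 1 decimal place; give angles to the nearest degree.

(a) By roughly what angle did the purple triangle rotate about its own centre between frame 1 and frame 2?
28° clockwise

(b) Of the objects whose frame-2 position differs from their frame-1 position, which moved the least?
the purple triangle

(moved 0.7)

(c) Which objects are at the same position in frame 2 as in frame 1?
the orange star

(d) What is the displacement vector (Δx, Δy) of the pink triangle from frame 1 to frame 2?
(0.0, 1.4)

The pink triangle was at (1.7, 1.0) in frame 1 and (1.7, 2.4) in frame 2.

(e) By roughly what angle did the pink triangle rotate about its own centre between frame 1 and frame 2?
34° clockwise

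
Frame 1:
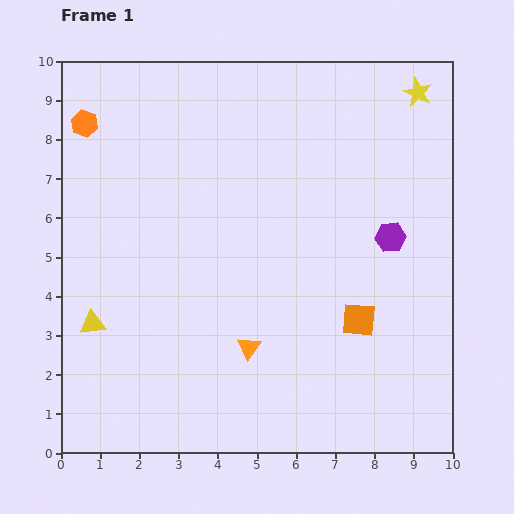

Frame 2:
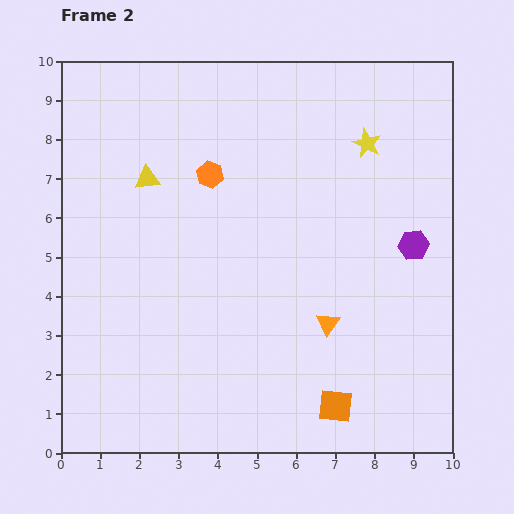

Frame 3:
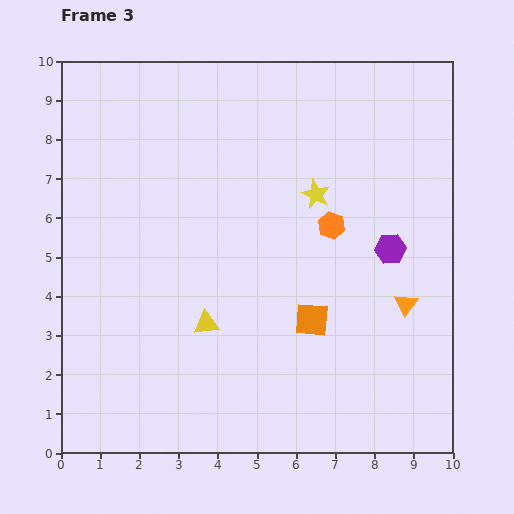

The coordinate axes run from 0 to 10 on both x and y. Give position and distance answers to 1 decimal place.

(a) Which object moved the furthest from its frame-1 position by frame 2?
the yellow triangle

(moved 4.0; next 3.5)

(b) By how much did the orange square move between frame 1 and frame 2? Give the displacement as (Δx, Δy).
(-0.6, -2.2)

The orange square was at (7.6, 3.4) in frame 1 and (7.0, 1.2) in frame 2.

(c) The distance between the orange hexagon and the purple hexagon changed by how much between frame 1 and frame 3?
-6.7

Distance in frame 1: 8.3. Distance in frame 3: 1.6.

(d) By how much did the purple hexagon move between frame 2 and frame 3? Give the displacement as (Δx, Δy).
(-0.6, -0.1)

The purple hexagon was at (9.0, 5.3) in frame 2 and (8.4, 5.2) in frame 3.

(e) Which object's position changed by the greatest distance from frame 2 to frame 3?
the yellow triangle

(moved 4.0; next 3.4)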